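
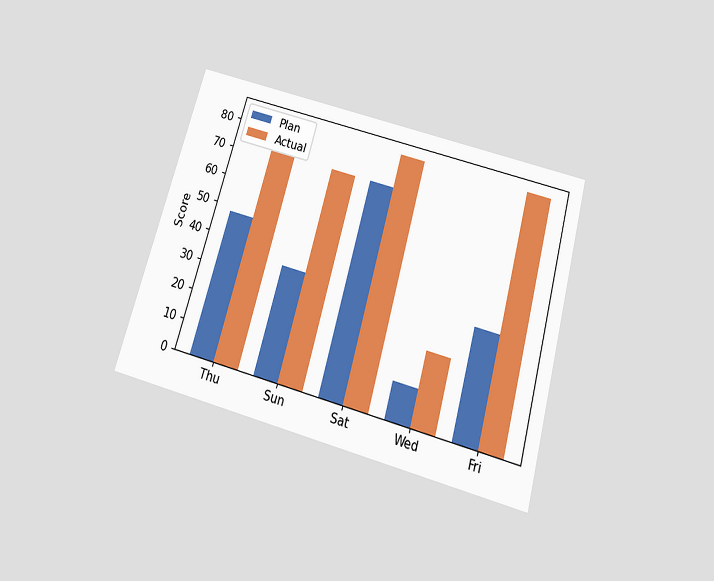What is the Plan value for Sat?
The chart is tilted about 16° clockwise and viewed slightly from below. The Plan bar at Sat reaches 72 on the y-axis.

72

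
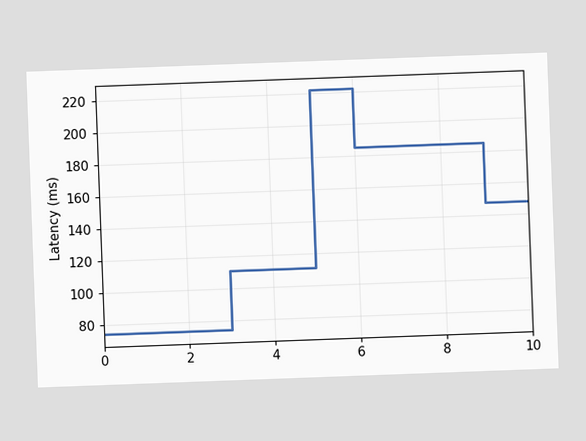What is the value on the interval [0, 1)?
74ms

The chart is tilted about 2° counter-clockwise. On [0, 1) the step sits at 74ms.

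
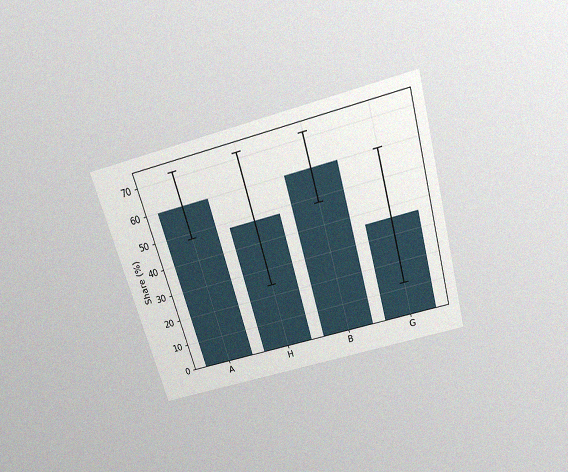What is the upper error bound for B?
72%

The chart is tilted about 16° counter-clockwise and viewed slightly from above, with some photo noise. The B bar's upper whisker reaches 72%.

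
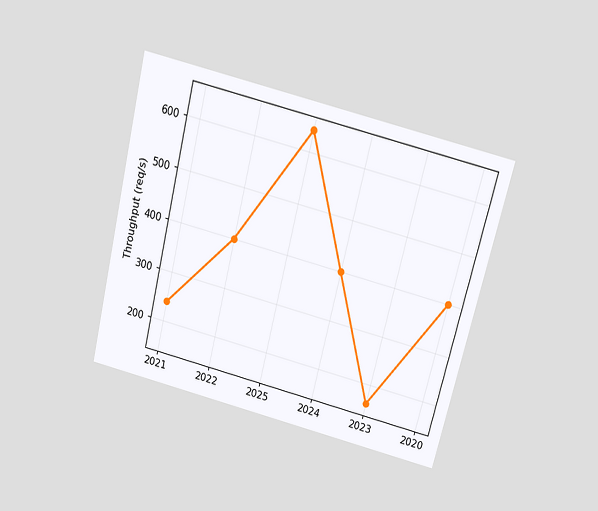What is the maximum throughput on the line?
640req/s

The chart is tilted about 14° clockwise and viewed slightly from above. The highest point is at 2025, and reading across to the y-axis gives 640req/s.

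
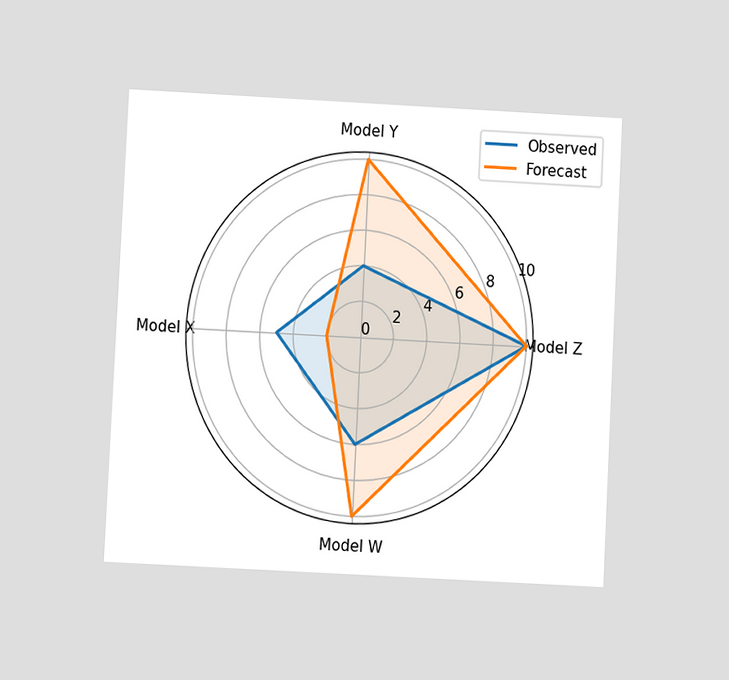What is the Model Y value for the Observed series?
4

The chart is tilted about 3° clockwise and viewed at a slight angle. On the Model Y axis, Observed reaches 4.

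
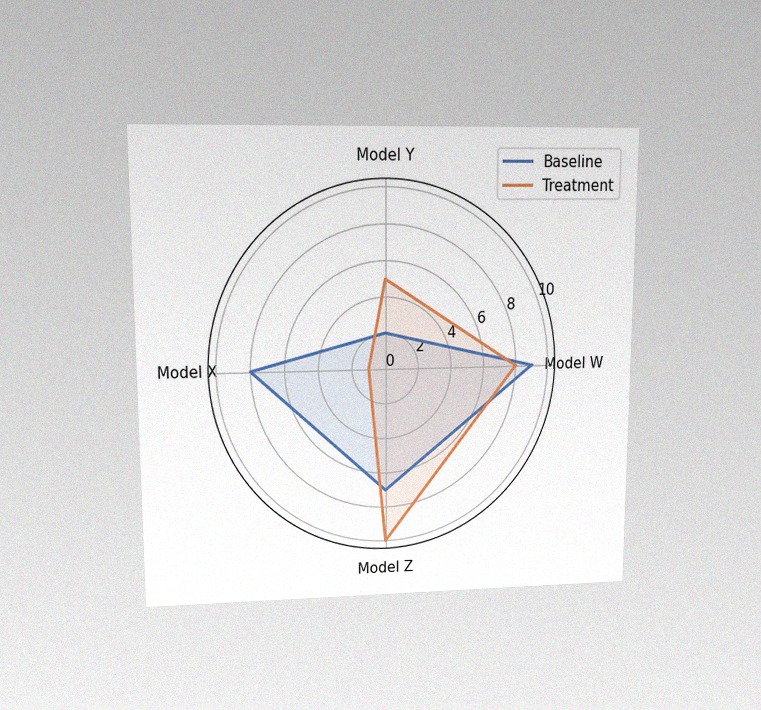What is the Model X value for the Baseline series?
8

The chart is viewed at a slight angle, with some photo noise. On the Model X axis, Baseline reaches 8.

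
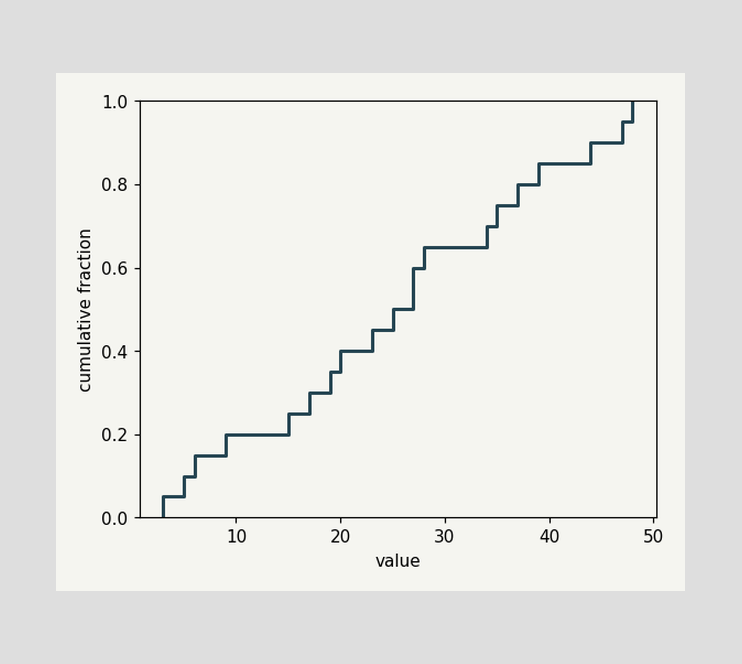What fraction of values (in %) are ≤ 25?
50%

At x=25 the ECDF step is at 50%.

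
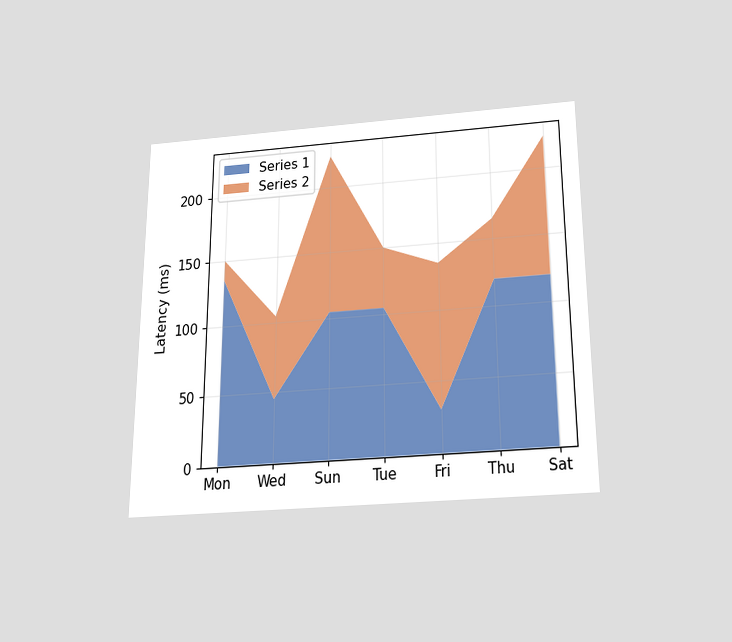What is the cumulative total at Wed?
The chart is viewed slightly from below. The stacked total at Wed reaches 105ms.

105ms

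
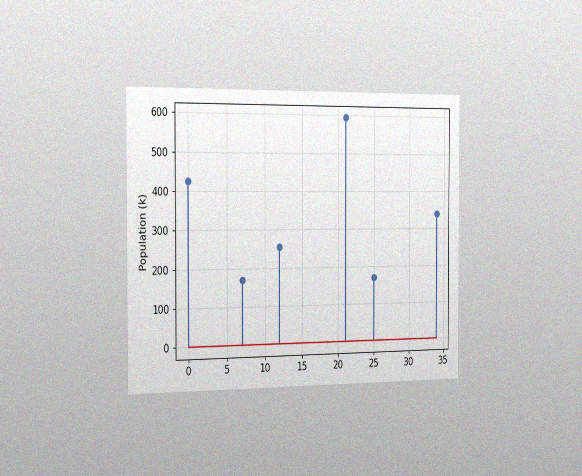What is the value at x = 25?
The chart is viewed slightly from the left, with some photo noise. The stem at x=25 reaches 170k.

170k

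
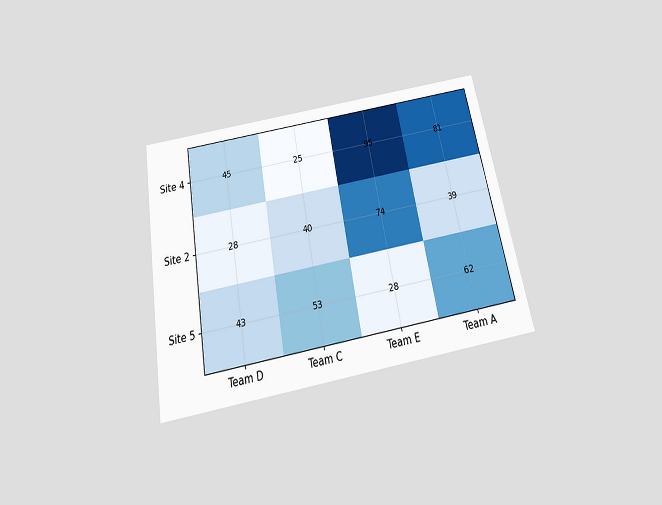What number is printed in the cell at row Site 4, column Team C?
The chart is tilted about 10° counter-clockwise and viewed slightly from below. The (Site 4, Team C) cell reads 25.

25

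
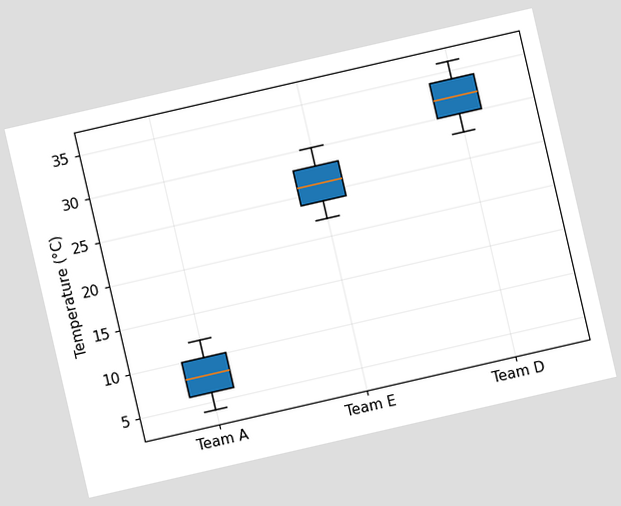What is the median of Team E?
The chart is tilted about 13° counter-clockwise. The median line in the Team E box sits at 26°C.

26°C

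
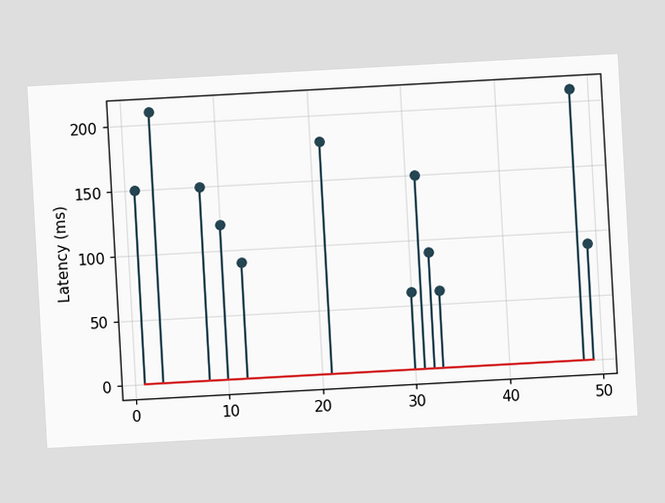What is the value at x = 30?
The chart is tilted about 3° counter-clockwise. The stem at x=30 reaches 60ms.

60ms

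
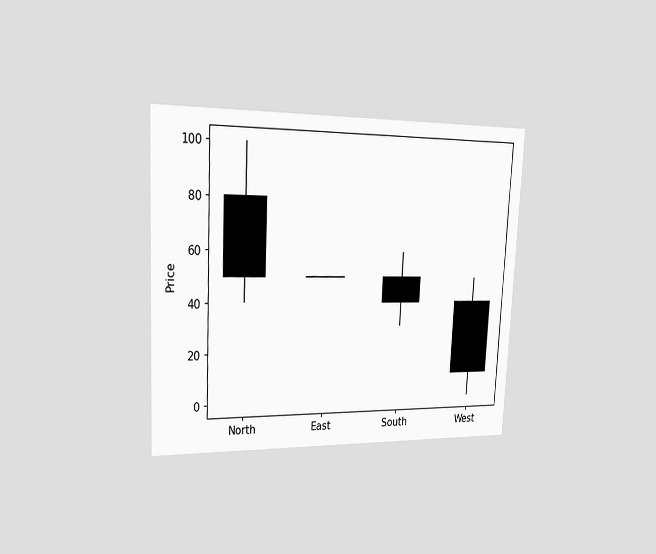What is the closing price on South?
40

The chart is tilted about 3° clockwise and viewed slightly from the left. The South candle closes at 40.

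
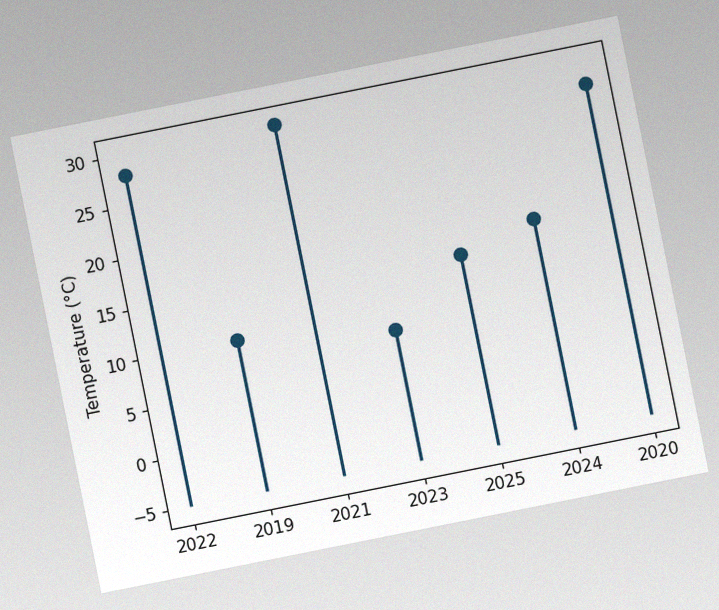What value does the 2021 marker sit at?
The chart is tilted about 11° counter-clockwise, with some photo noise. The 2021 marker sits at 30°C.

30°C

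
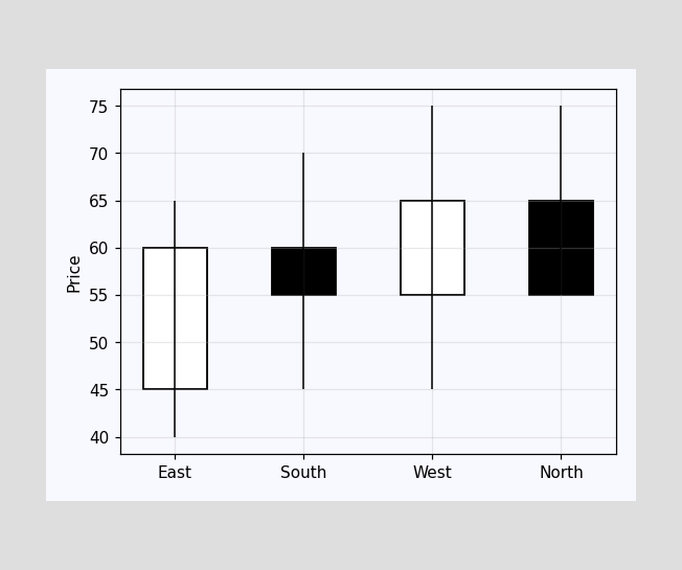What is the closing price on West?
The West candle closes at 65.

65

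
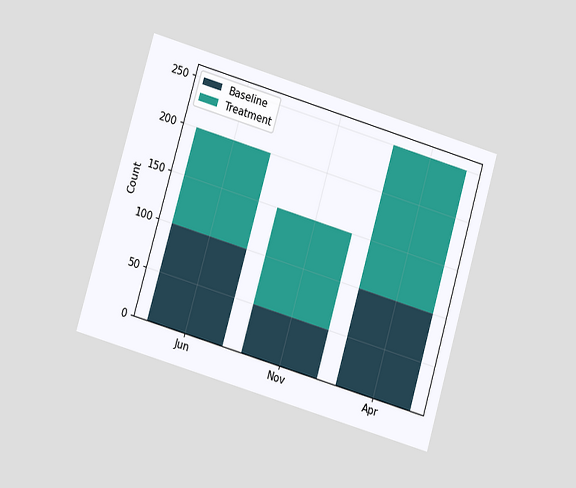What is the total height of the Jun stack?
200

The chart is tilted about 16° clockwise and viewed at a slight angle. The Jun stack's top reaches 200 on the y-axis.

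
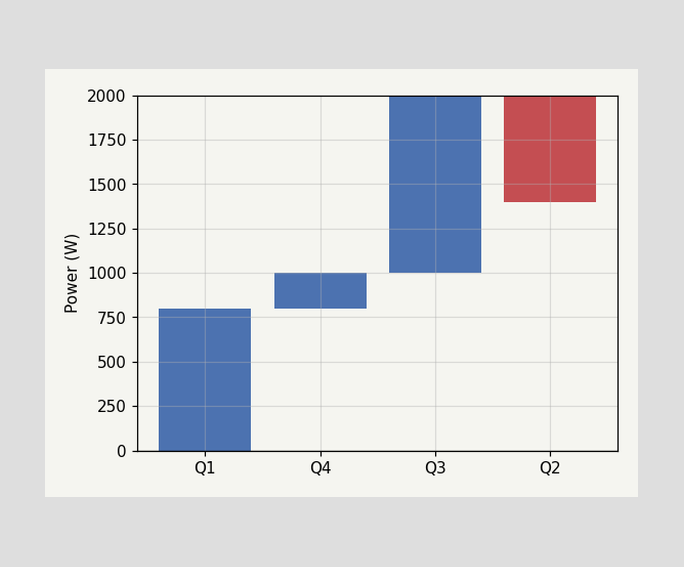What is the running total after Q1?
800W

After Q1 the running total reaches 800W.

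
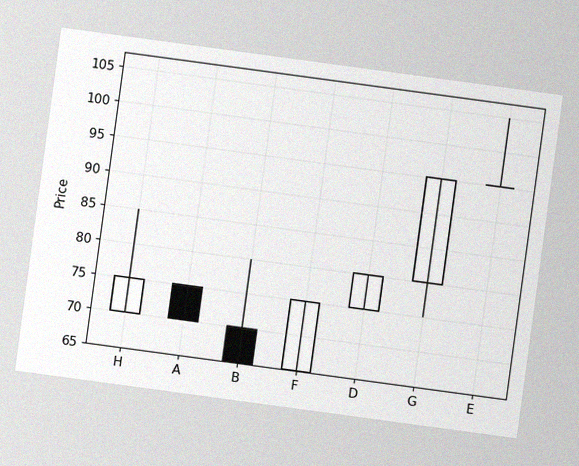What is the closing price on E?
95

The chart is tilted about 8° clockwise, with some photo noise. The E candle closes at 95.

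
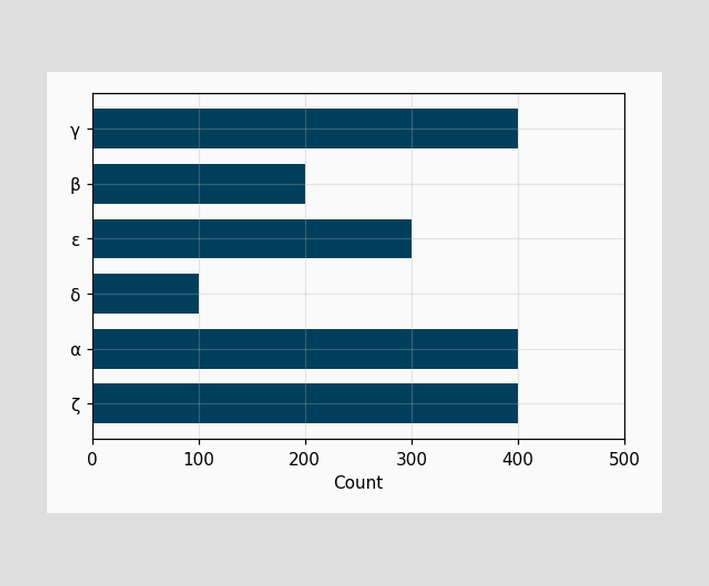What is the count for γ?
400

Reading along the chart's x-axis, the γ bar reaches 400.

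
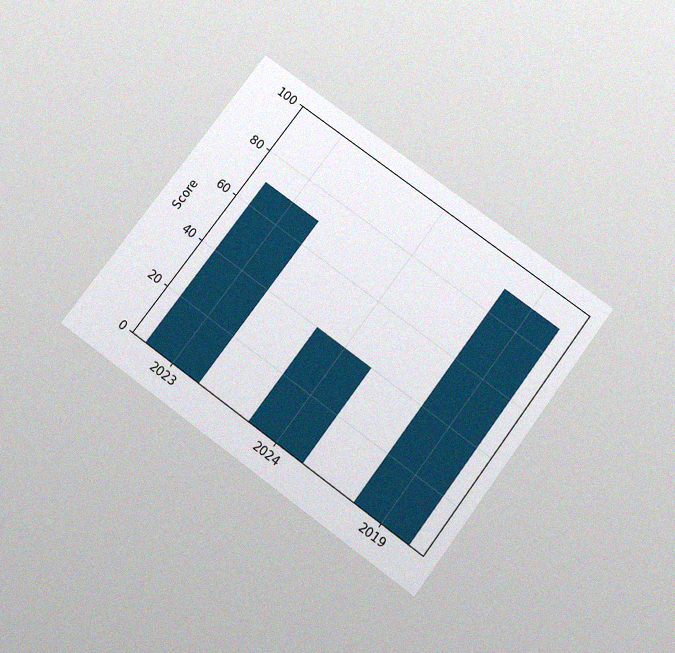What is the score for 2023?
The chart is tilted about 37° clockwise and viewed slightly from below, with some photo noise. Reading along the chart's y-axis, the 2023 bar reaches 70.

70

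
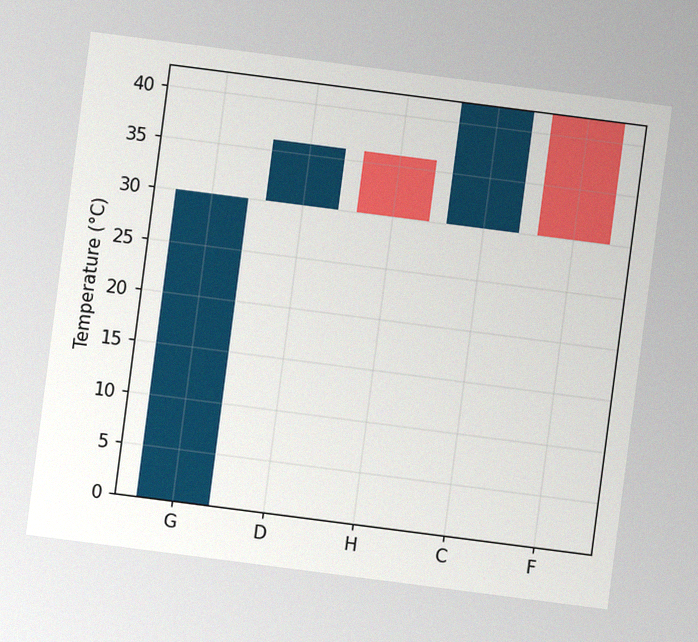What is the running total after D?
36°C

The chart is tilted about 7° clockwise, with some photo noise. After D the running total reaches 36°C.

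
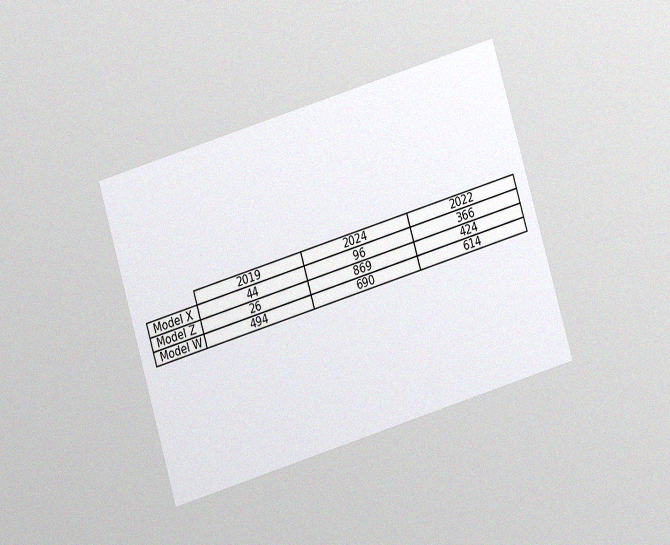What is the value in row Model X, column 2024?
The chart is tilted about 17° counter-clockwise and viewed at a slight angle, with some photo noise. The (Model X, 2024) cell reads 96.

96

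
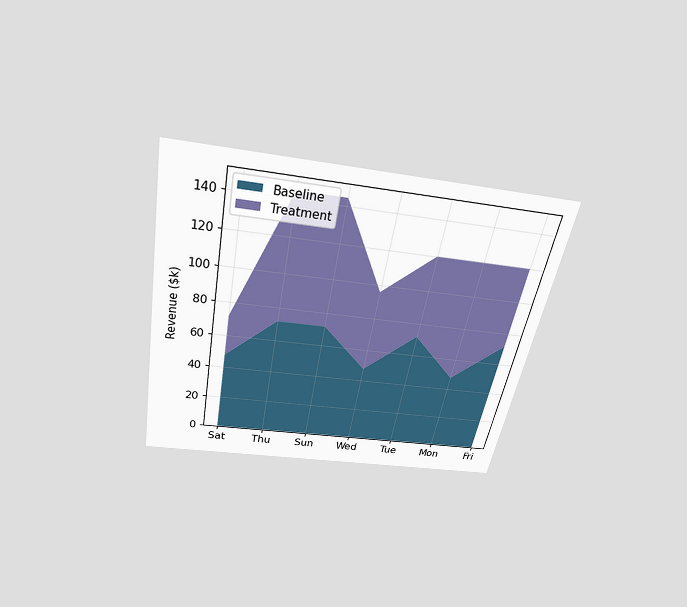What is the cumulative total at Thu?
The chart is tilted about 11° clockwise and viewed slightly from above. The stacked total at Thu reaches $144k.

$144k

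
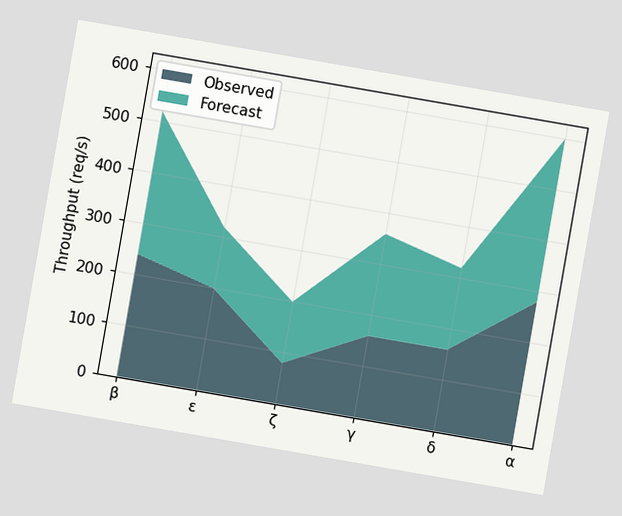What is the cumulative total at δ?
320req/s

The chart is tilted about 10° clockwise. The stacked total at δ reaches 320req/s.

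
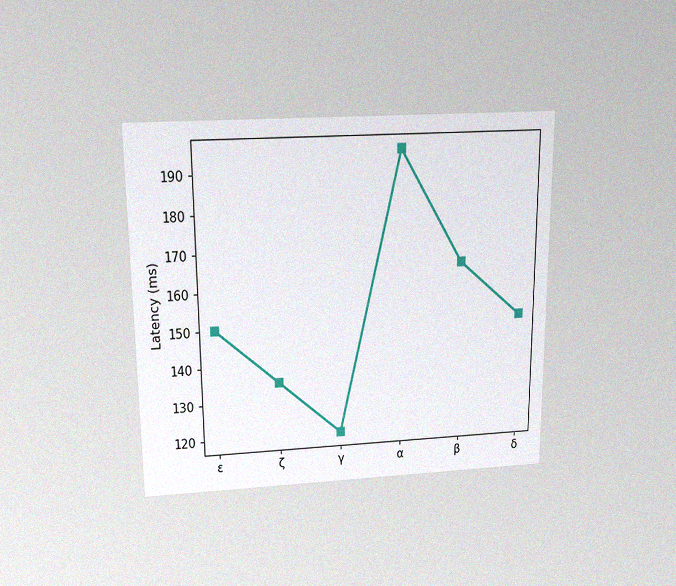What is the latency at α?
195ms

The chart is viewed slightly from above, with some photo noise. At α, the line is at 195ms.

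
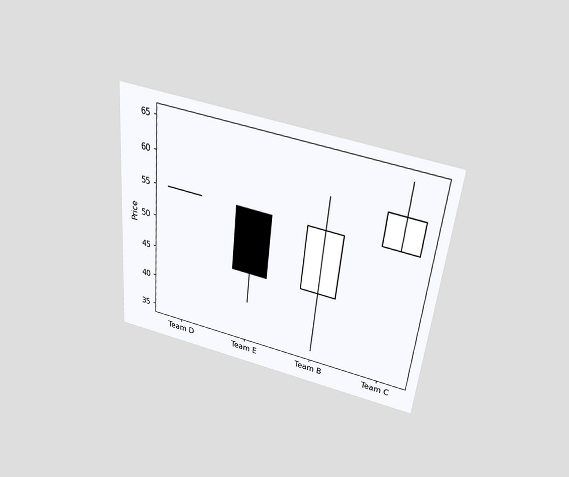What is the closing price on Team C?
The chart is tilted about 6° clockwise and viewed slightly from above. The Team C candle closes at 60.

60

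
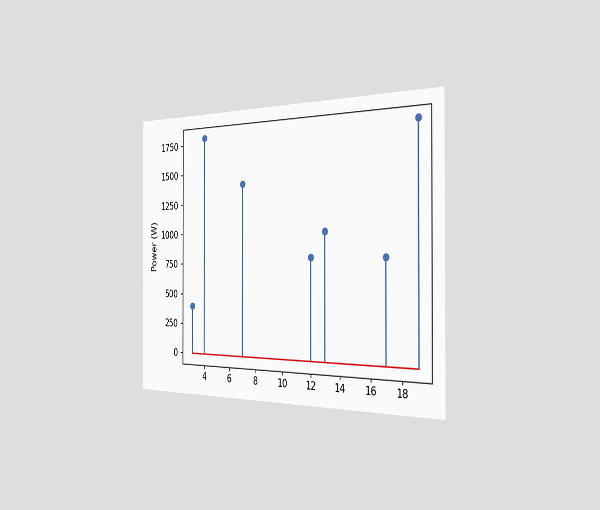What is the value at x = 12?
The chart is viewed slightly from the right. The stem at x=12 reaches 800W.

800W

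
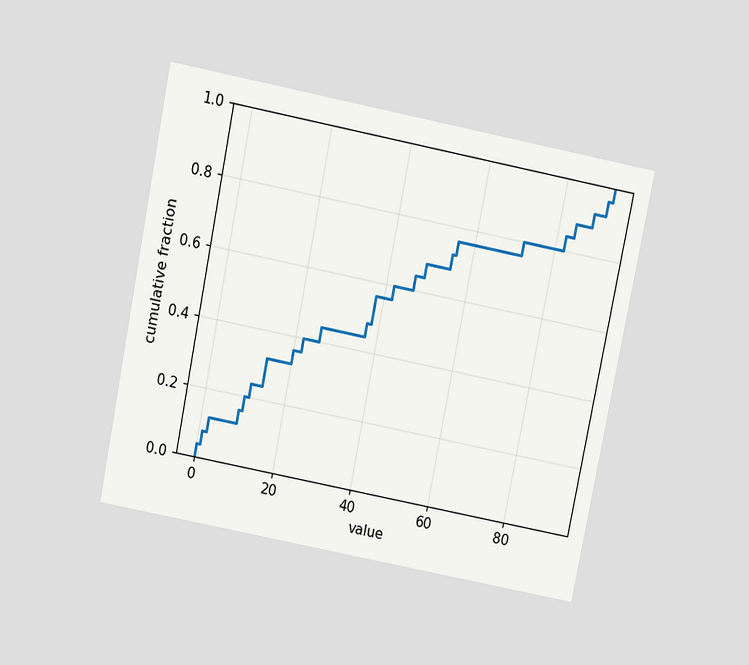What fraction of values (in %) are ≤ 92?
The chart is tilted about 11° clockwise and viewed slightly from above. At x=92 the ECDF step is at 100%.

100%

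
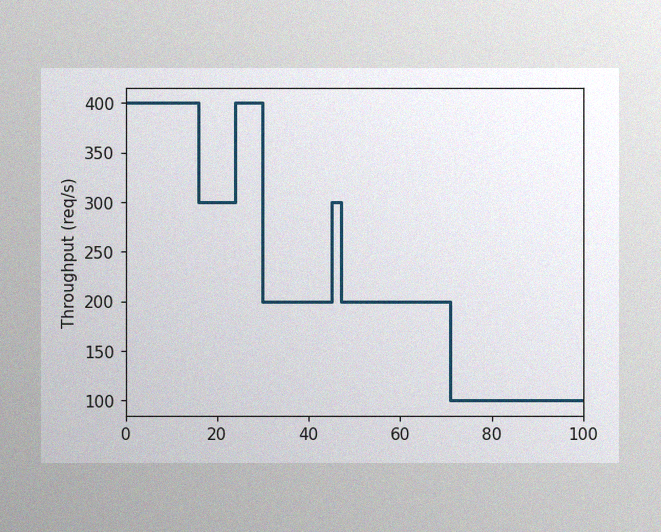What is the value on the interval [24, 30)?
400req/s

The image has some photo noise and uneven lighting. On [24, 30) the step sits at 400req/s.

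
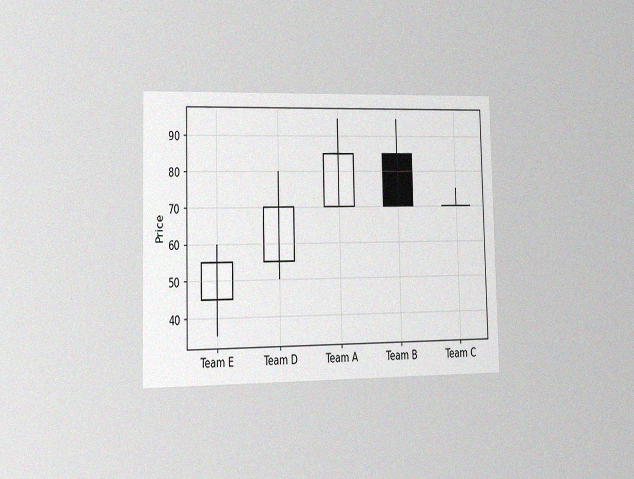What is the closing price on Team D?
70

The chart is viewed slightly from the left, with some photo noise. The Team D candle closes at 70.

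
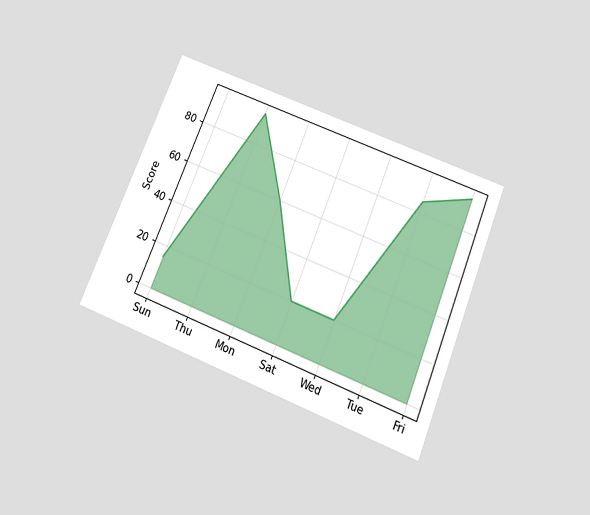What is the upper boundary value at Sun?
The chart is tilted about 22° clockwise and viewed slightly from below. At Sun the upper boundary is at 15.

15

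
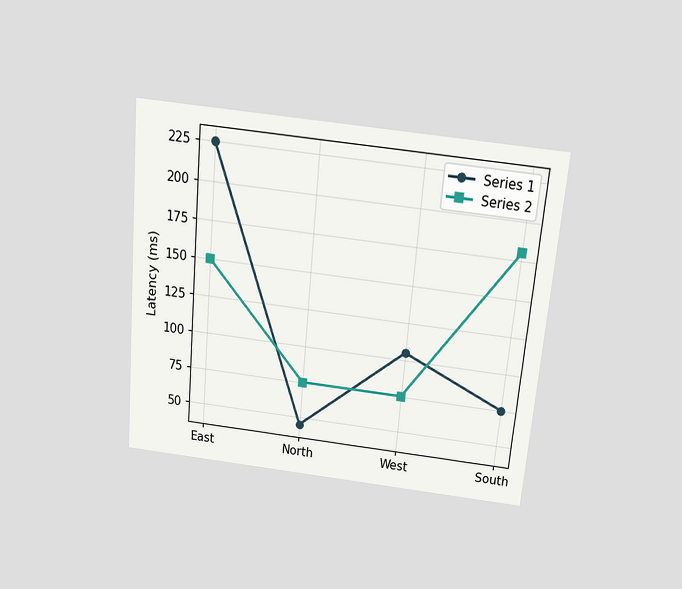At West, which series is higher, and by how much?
Series 1, by 30ms

The chart is tilted about 5° clockwise and viewed slightly from above. At West, Series 1 sits above the other line by 30ms.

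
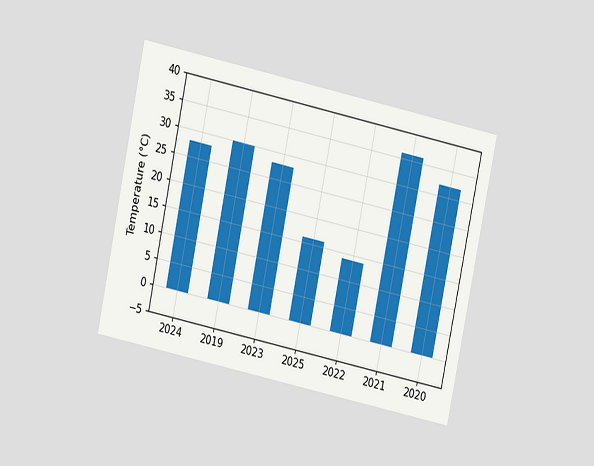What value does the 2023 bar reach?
The chart is tilted about 12° clockwise and viewed at a slight angle. Reading along the chart's y-axis, the 2023 bar reaches 28°C.

28°C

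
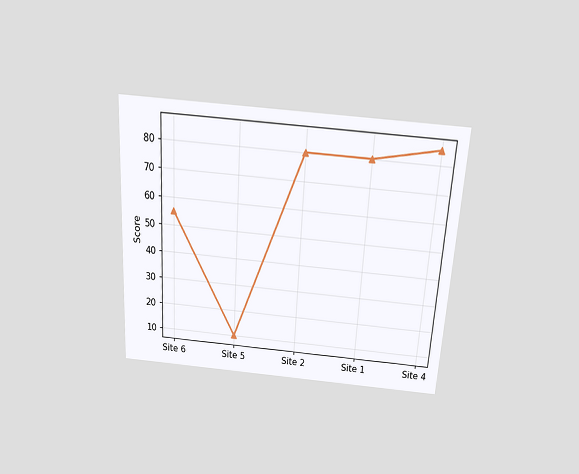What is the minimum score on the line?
10

The chart is tilted about 3° clockwise and viewed slightly from above. The lowest point is at Site 5, and reading across to the y-axis gives 10.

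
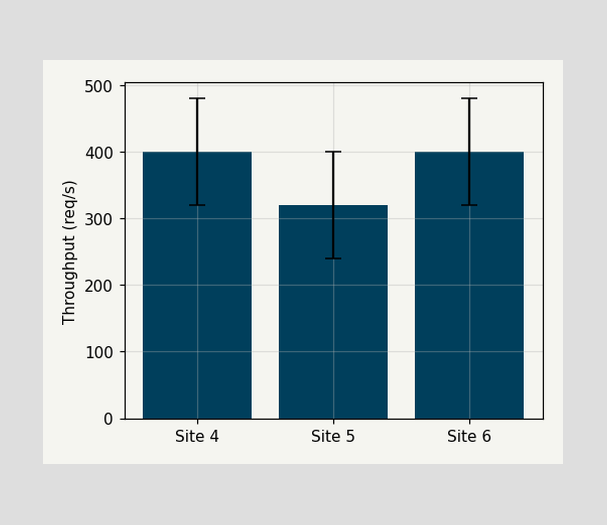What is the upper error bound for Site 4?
480req/s

The Site 4 bar's upper whisker reaches 480req/s.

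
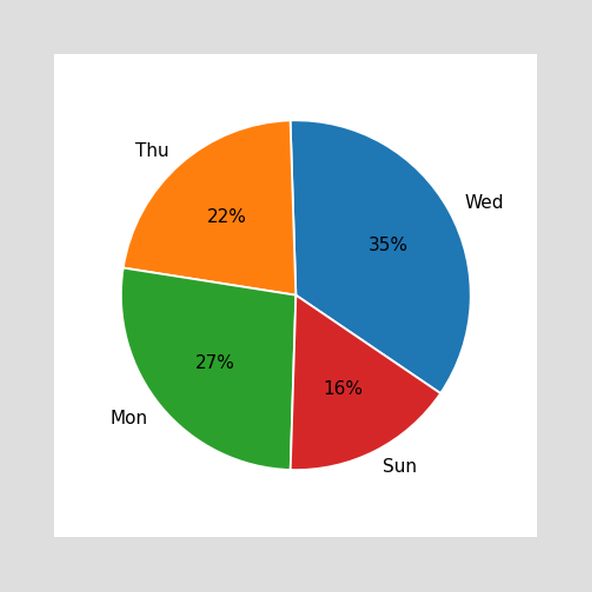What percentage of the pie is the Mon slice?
27%

The Mon slice takes up 27% of the pie.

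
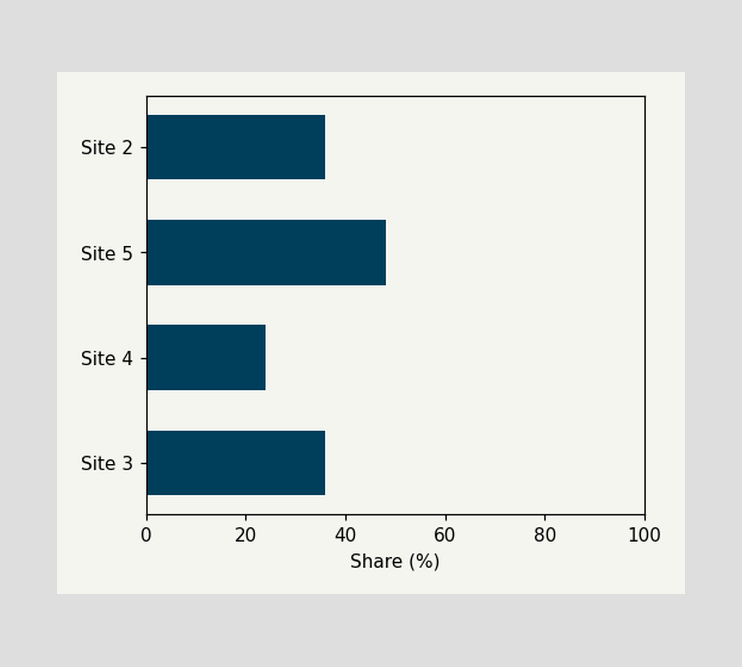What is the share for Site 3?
Reading along the chart's x-axis, the Site 3 bar reaches 36%.

36%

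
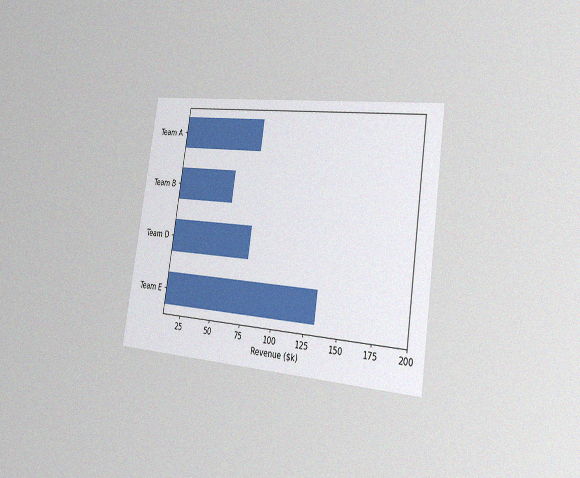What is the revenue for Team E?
The chart is tilted about 8° clockwise and viewed slightly from the right, with some photo noise. Reading along the chart's x-axis, the Team E bar reaches $133k.

$133k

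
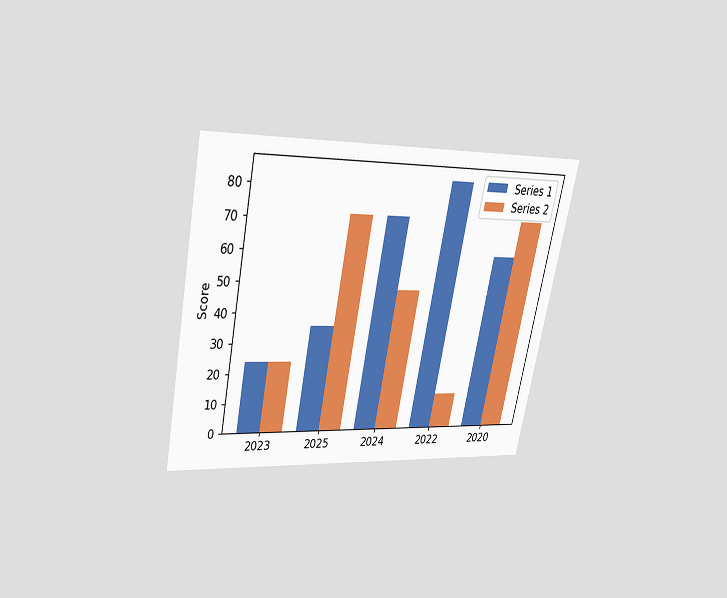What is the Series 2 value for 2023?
24

The chart is tilted about 11° clockwise and viewed slightly from above. The Series 2 bar at 2023 reaches 24 on the y-axis.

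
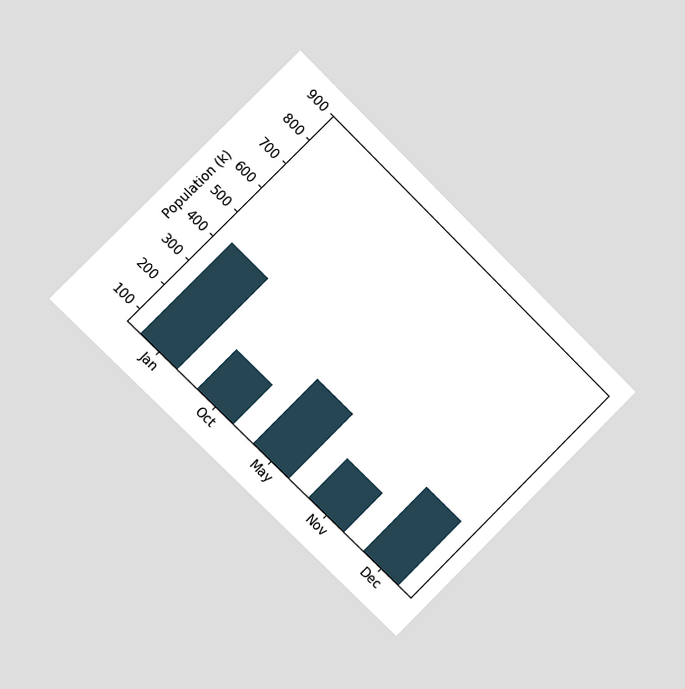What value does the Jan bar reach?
The chart is tilted about 45° clockwise and viewed slightly from the left. Reading along the chart's y-axis, the Jan bar reaches 424k.

424k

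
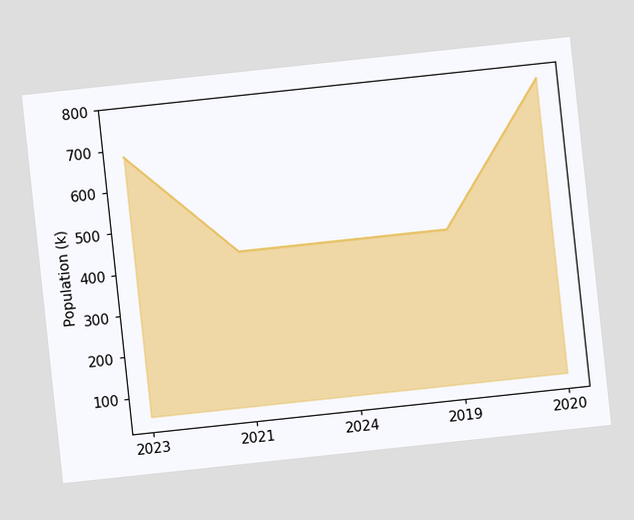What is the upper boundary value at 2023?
680k

The chart is tilted about 6° counter-clockwise. At 2023 the upper boundary is at 680k.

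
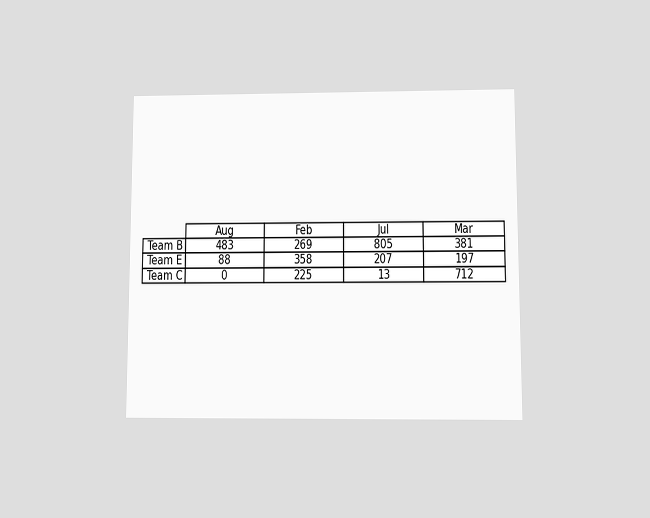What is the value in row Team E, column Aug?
88

The chart is viewed at a slight angle. The (Team E, Aug) cell reads 88.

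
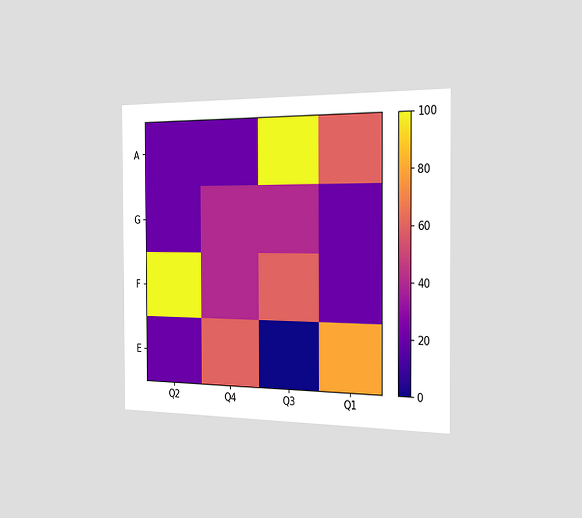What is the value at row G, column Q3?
40

The chart is viewed slightly from the right. Matching cell (G, Q3) against the colorbar gives 40.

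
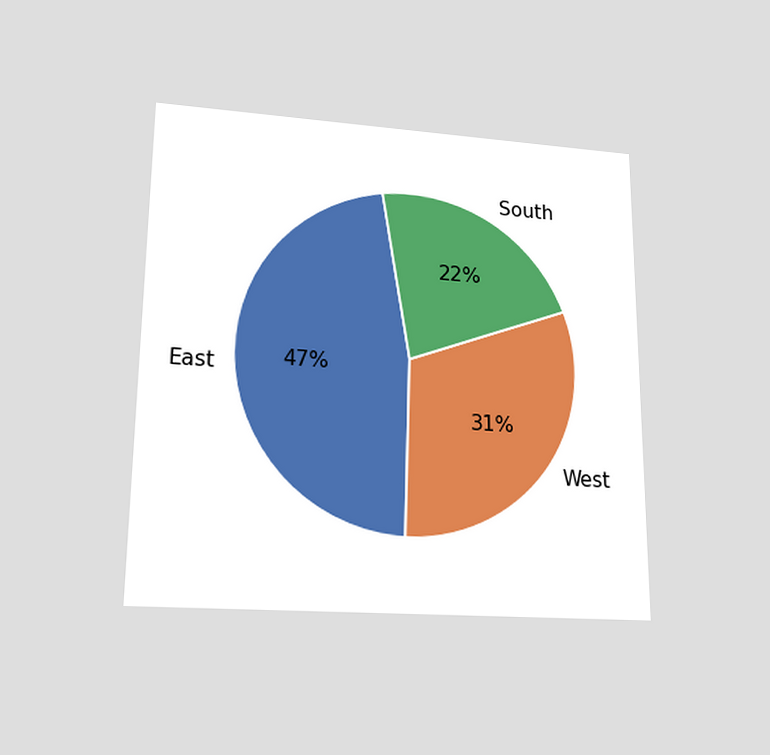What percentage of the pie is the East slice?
The chart is viewed slightly from below. The East slice takes up 47% of the pie.

47%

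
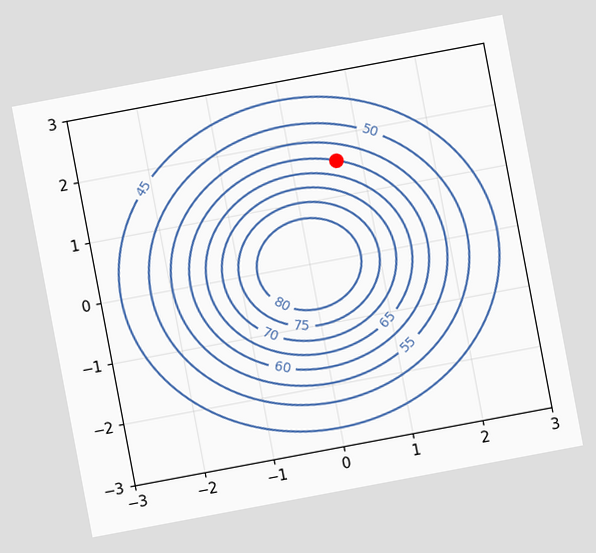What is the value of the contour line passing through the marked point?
60

The chart is tilted about 11° counter-clockwise. The marked point sits on the contour labelled 60.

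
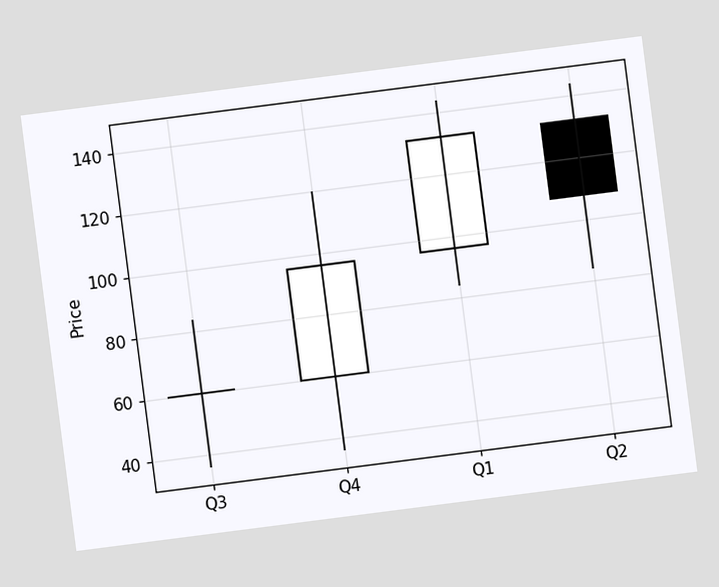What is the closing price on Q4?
96

The chart is tilted about 7° counter-clockwise. The Q4 candle closes at 96.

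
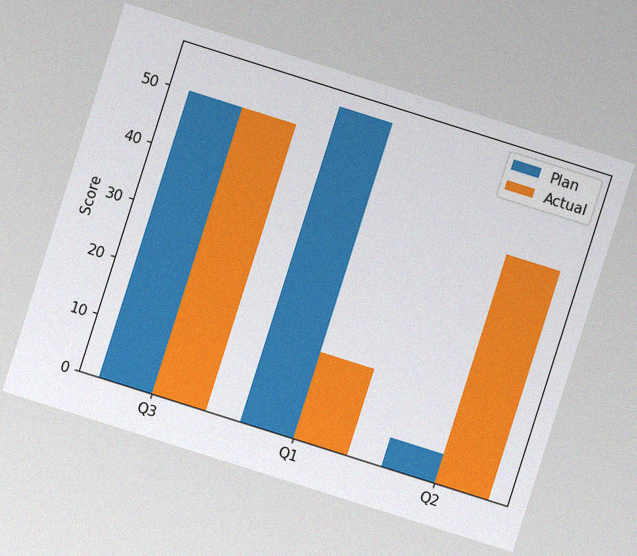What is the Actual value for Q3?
50

The chart is tilted about 18° clockwise, with some photo noise. The Actual bar at Q3 reaches 50 on the y-axis.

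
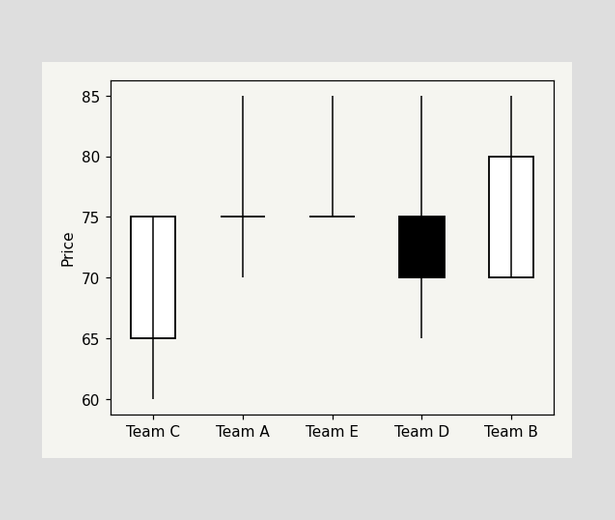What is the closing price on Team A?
75

The Team A candle closes at 75.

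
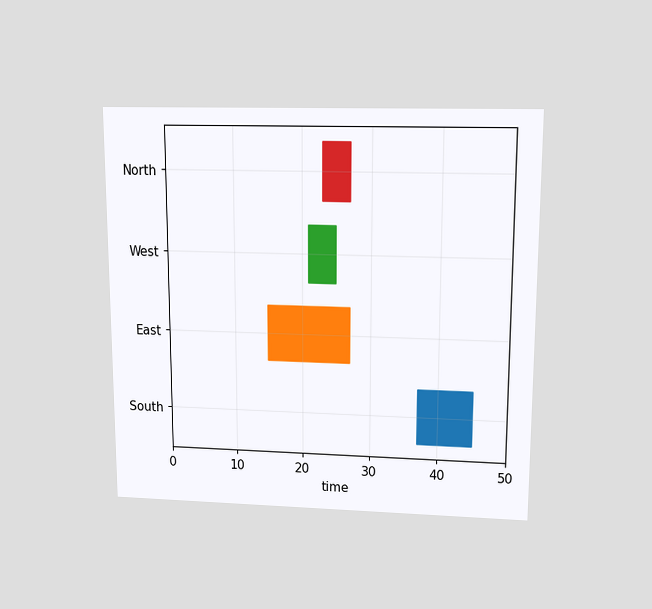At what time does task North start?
23

The chart is viewed slightly from above. The North bar begins at t=23.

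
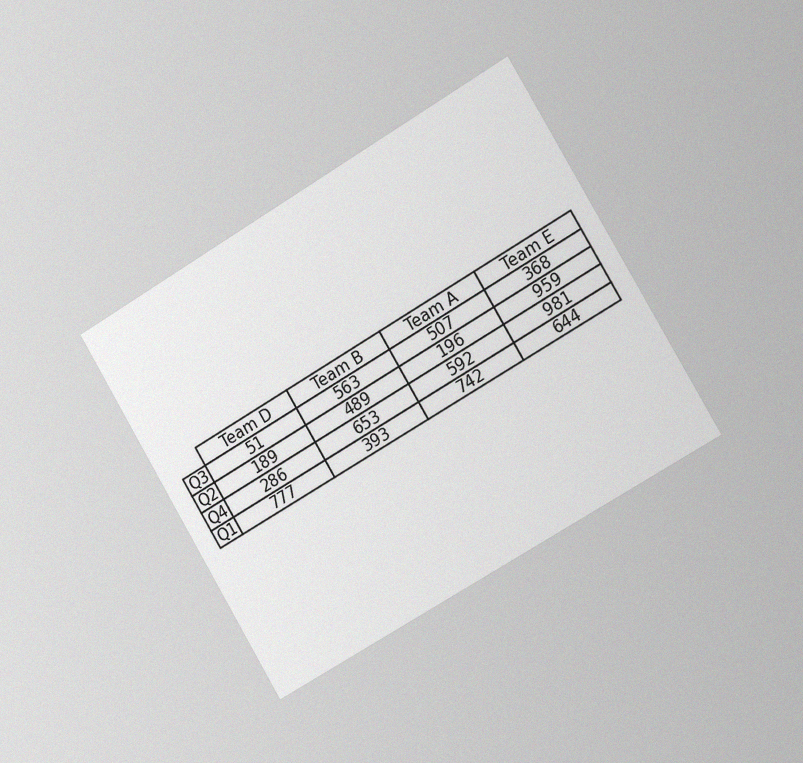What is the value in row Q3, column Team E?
The chart is tilted about 31° counter-clockwise and viewed slightly from the right, with some photo noise. The (Q3, Team E) cell reads 368.

368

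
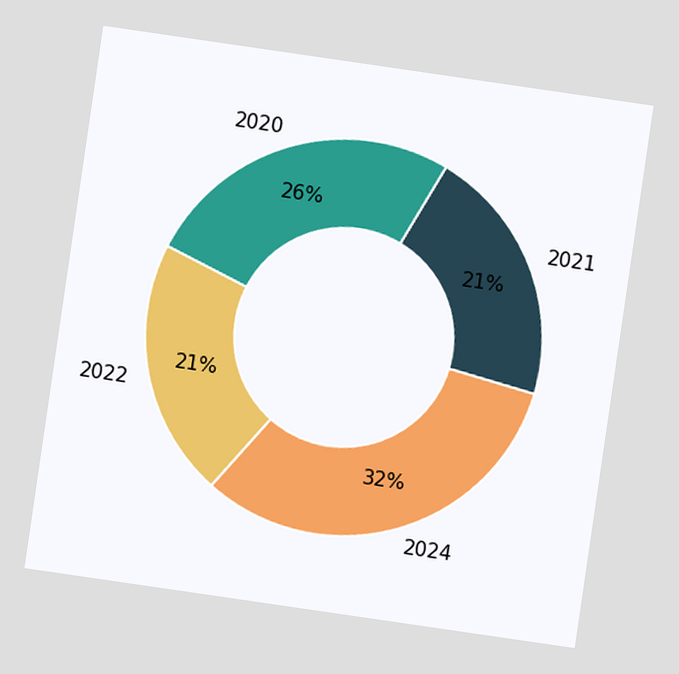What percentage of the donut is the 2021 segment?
21%

The chart is tilted about 8° clockwise. The 2021 segment takes up 21% of the ring.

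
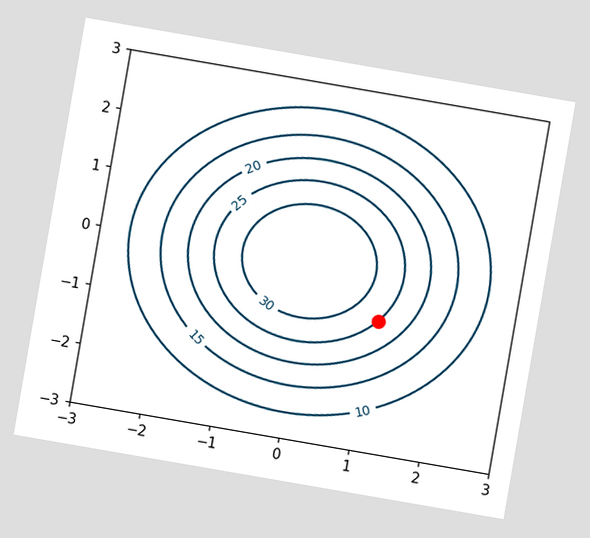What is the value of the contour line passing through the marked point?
The chart is tilted about 10° clockwise. The marked point sits on the contour labelled 25.

25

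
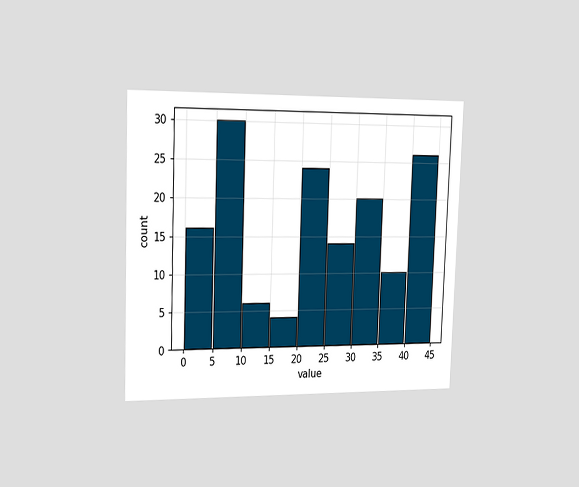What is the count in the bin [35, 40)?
The chart is tilted about 2° clockwise and viewed slightly from the left. The [35, 40) bin has height 10.

10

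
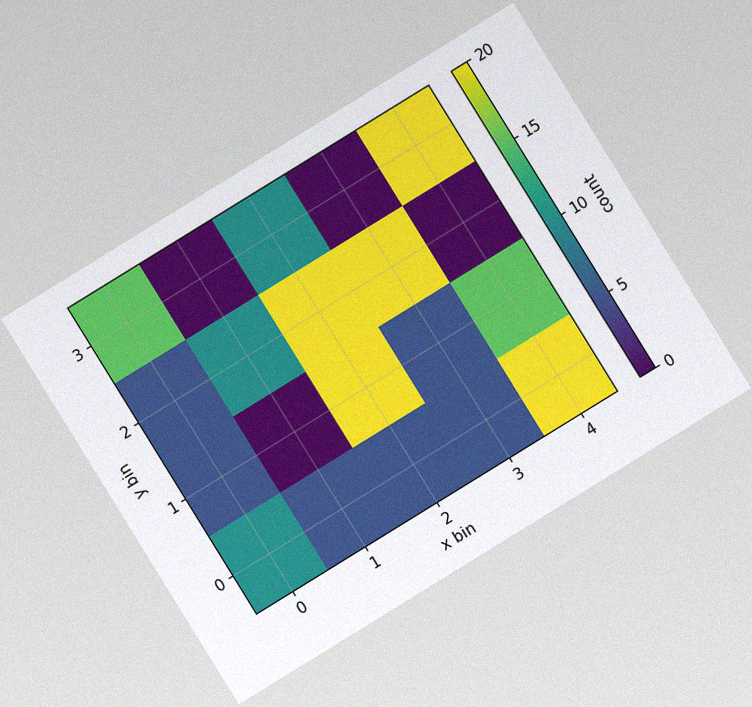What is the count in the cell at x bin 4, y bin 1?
15

The chart is tilted about 32° counter-clockwise, with some photo noise. Matching the cell (4, 1) against the colorbar gives 15.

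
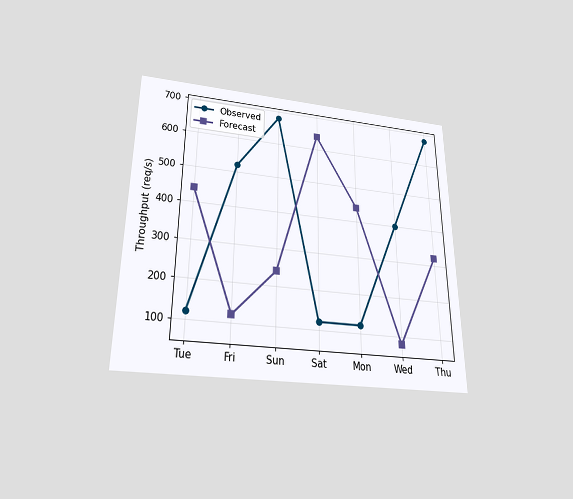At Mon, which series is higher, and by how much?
The chart is viewed slightly from below. At Mon, Forecast sits above the other line by 320req/s.

Forecast, by 320req/s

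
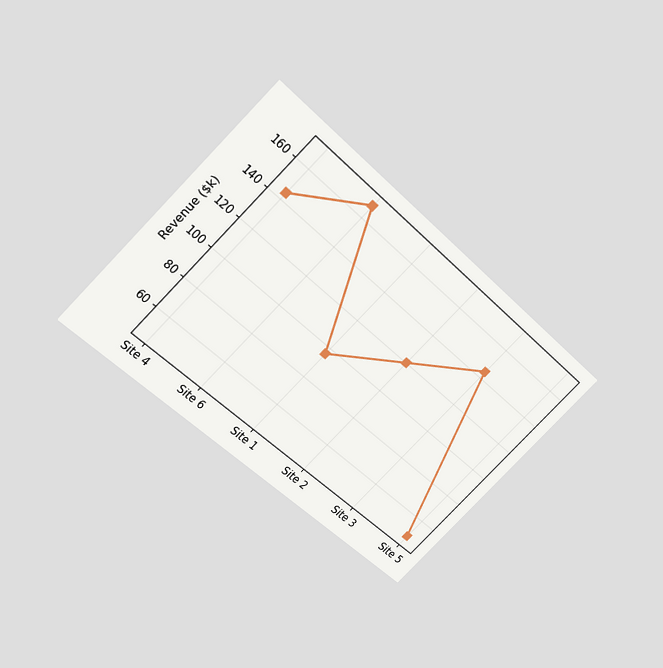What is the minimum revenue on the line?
The chart is tilted about 45° clockwise and viewed slightly from above. The lowest point is at Site 5, and reading across to the y-axis gives $48k.

$48k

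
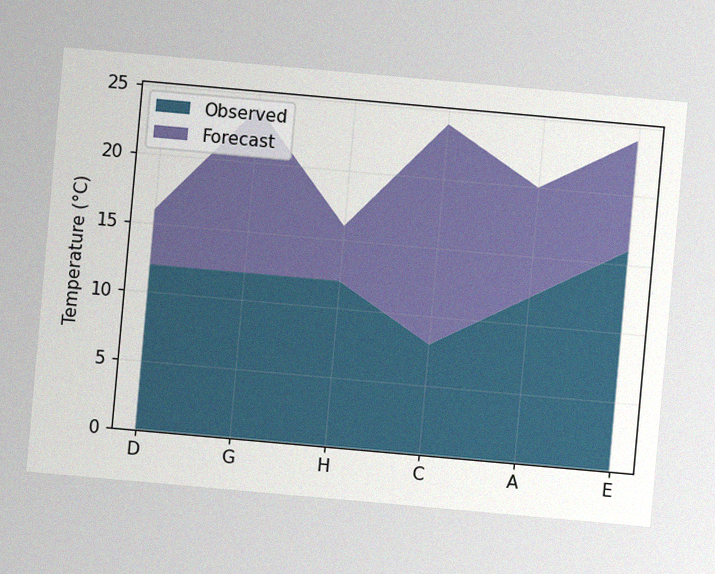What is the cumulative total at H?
16°C

The chart is tilted about 5° clockwise, with some photo noise. The stacked total at H reaches 16°C.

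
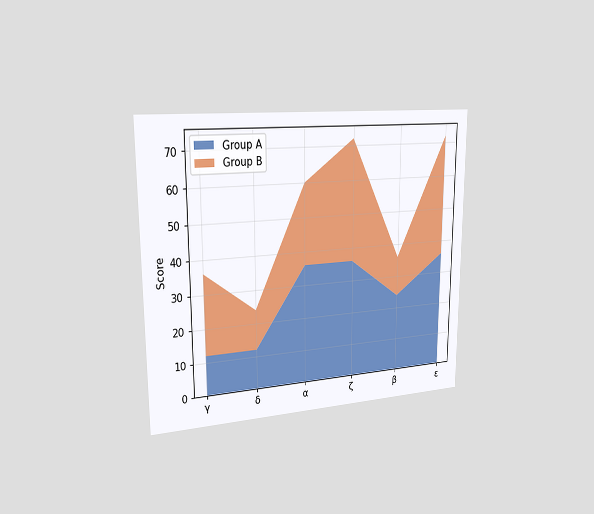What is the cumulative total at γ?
36

The chart is viewed slightly from the left. The stacked total at γ reaches 36.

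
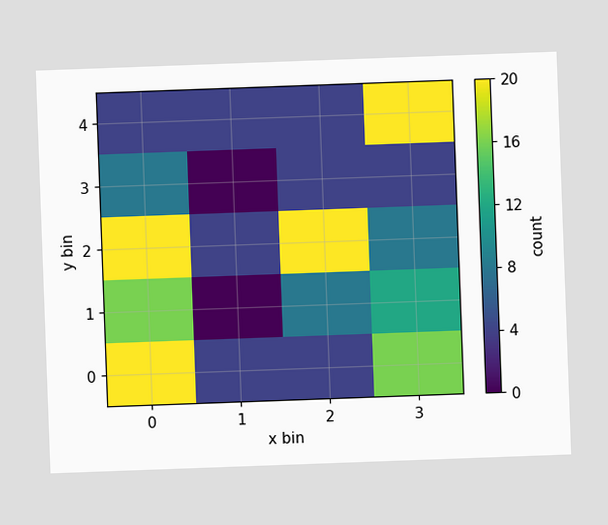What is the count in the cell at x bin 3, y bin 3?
The chart is tilted about 2° counter-clockwise. Matching the cell (3, 3) against the colorbar gives 4.

4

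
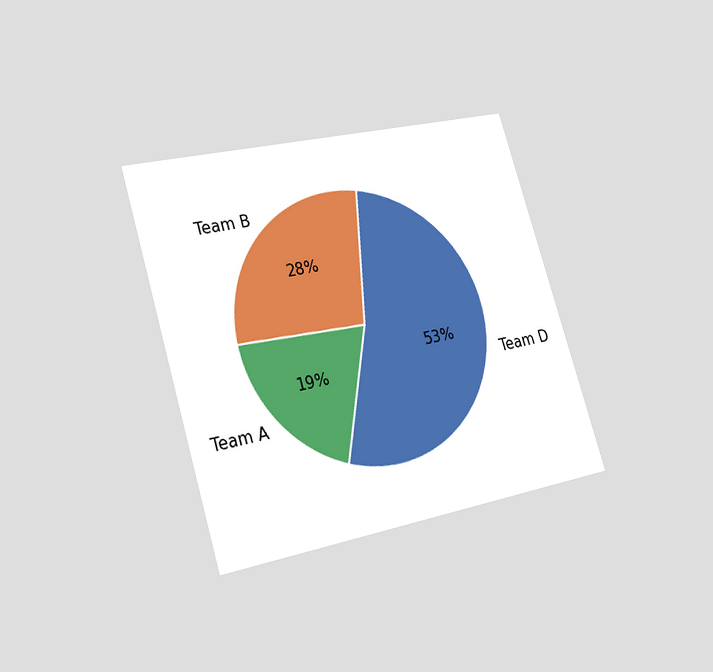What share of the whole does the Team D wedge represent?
53%

The chart is tilted about 17° counter-clockwise and viewed slightly from the left. The Team D slice takes up 53% of the pie.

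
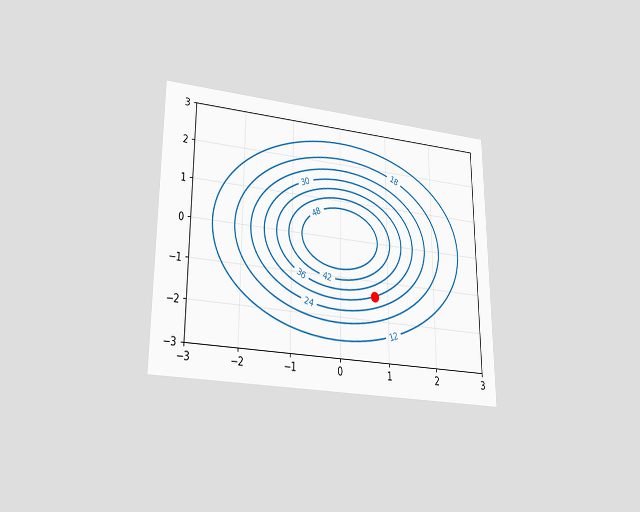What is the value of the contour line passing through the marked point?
30

The chart is viewed at a slight angle. The marked point sits on the contour labelled 30.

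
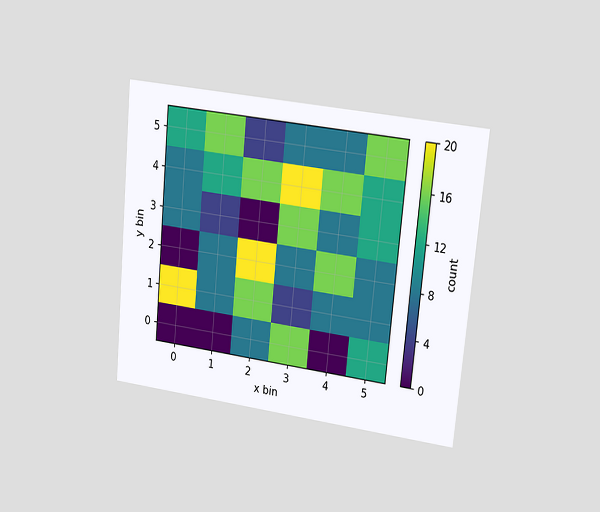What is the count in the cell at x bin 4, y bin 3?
8

The chart is tilted about 5° clockwise and viewed at a slight angle. Matching the cell (4, 3) against the colorbar gives 8.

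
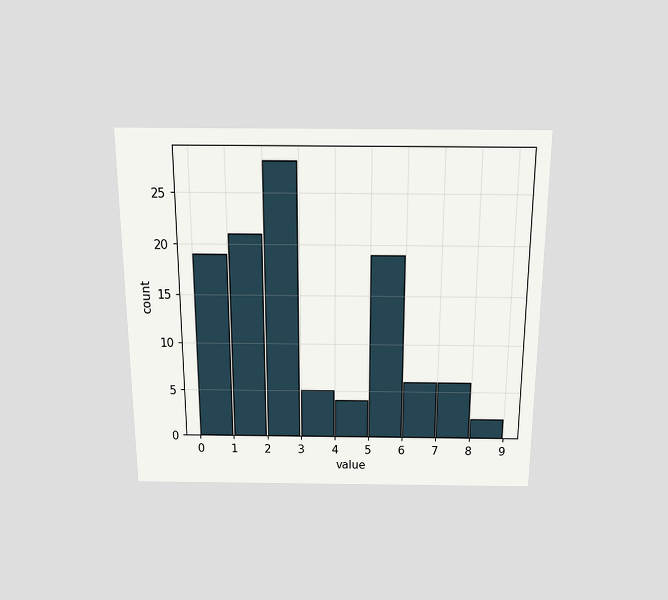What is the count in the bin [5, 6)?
19

The chart is viewed slightly from above. The [5, 6) bin has height 19.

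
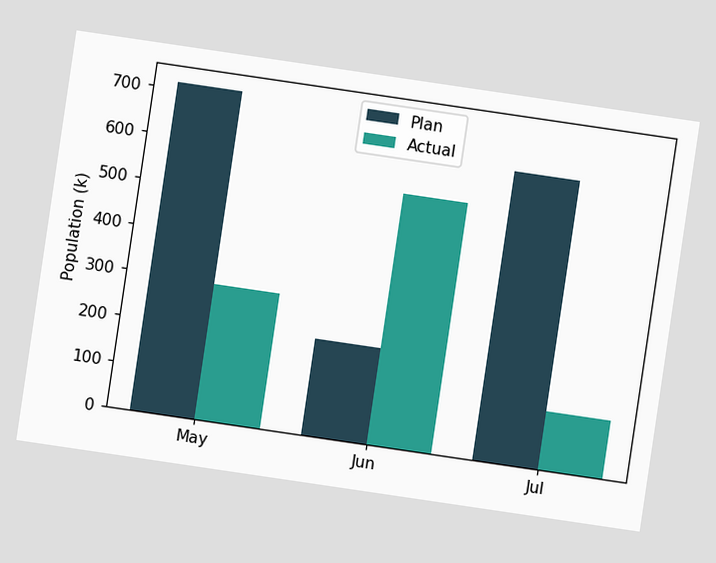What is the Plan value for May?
714k

The chart is tilted about 8° clockwise. The Plan bar at May reaches 714k on the y-axis.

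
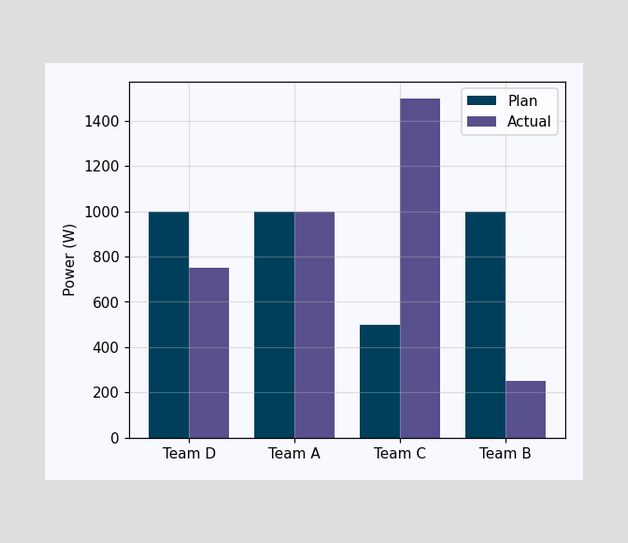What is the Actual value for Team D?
750W

The Actual bar at Team D reaches 750W on the y-axis.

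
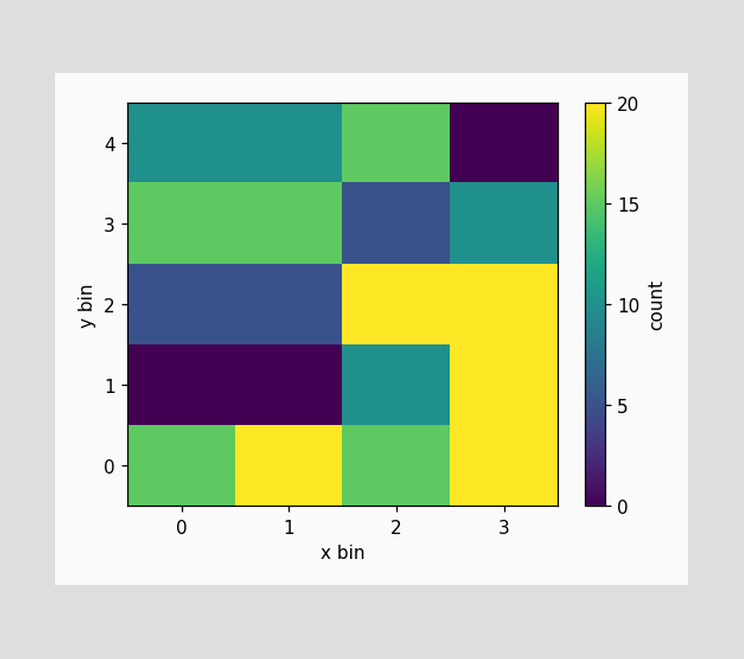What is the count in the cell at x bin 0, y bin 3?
15

Matching the cell (0, 3) against the colorbar gives 15.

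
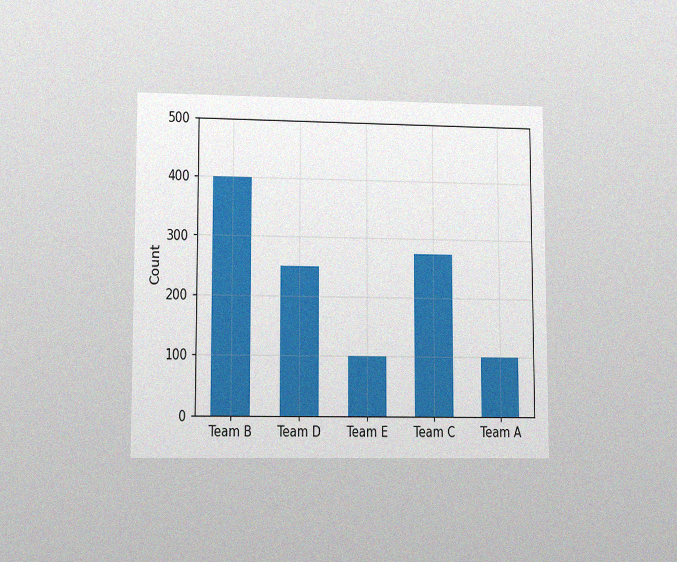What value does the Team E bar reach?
The chart is viewed at a slight angle, with some photo noise. Reading along the chart's y-axis, the Team E bar reaches 100.

100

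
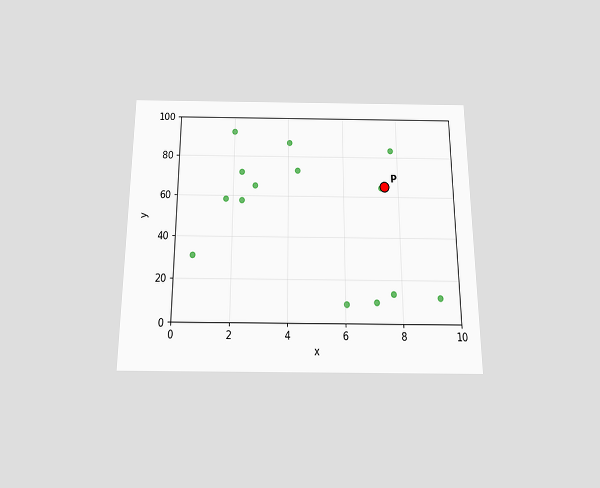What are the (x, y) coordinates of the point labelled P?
The chart is viewed slightly from below. Following the gridlines from P to each axis, P sits at (7.5, 65).

(7.5, 65)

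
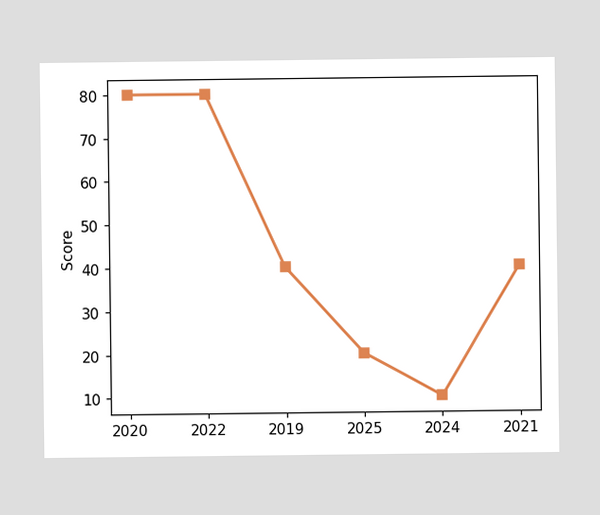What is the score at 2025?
20

At 2025, the line is at 20.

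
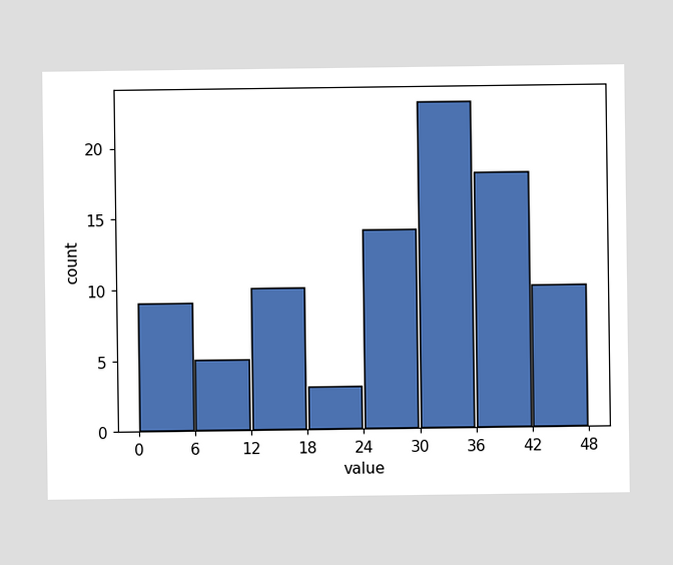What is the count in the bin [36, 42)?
18

The [36, 42) bin has height 18.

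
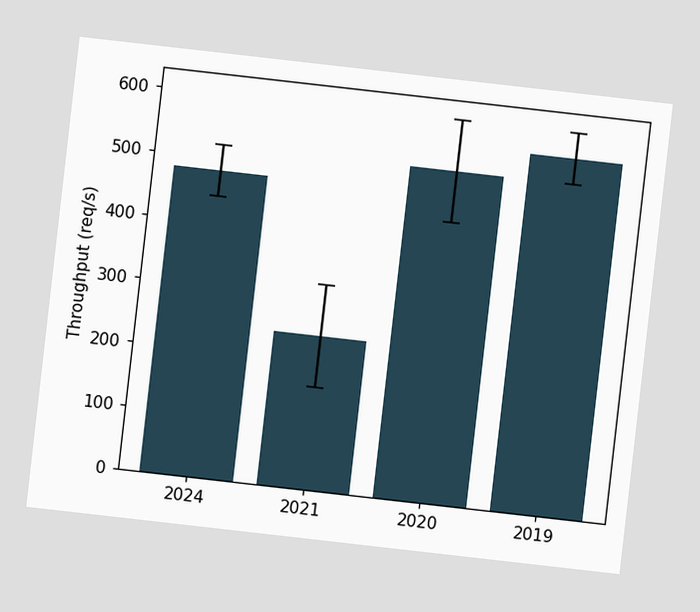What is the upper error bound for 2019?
600req/s

The chart is tilted about 6° clockwise. The 2019 bar's upper whisker reaches 600req/s.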